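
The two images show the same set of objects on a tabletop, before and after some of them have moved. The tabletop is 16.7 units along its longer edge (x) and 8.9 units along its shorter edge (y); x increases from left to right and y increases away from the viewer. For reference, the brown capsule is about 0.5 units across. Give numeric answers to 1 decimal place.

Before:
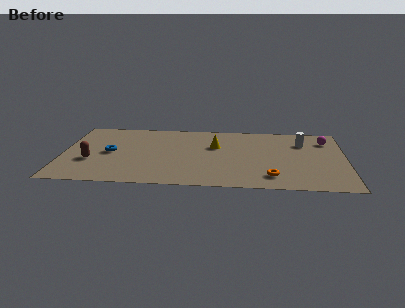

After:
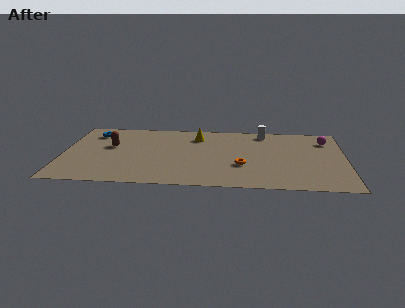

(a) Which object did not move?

the magenta sphere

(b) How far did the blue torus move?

2.9

The blue torus moved from about (2.8, 4.4) to (1.7, 7.1), a distance of √(1.1² + 2.7²) ≈ 2.9.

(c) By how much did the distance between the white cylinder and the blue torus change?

-1.4

They were about 11.6 units apart before and 10.2 after — 1.4 units closer together.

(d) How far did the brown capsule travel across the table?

2.4

From (1.7, 3.2) to (2.8, 5.3), the brown capsule covered √(1.1² + 2.1²) ≈ 2.4 units.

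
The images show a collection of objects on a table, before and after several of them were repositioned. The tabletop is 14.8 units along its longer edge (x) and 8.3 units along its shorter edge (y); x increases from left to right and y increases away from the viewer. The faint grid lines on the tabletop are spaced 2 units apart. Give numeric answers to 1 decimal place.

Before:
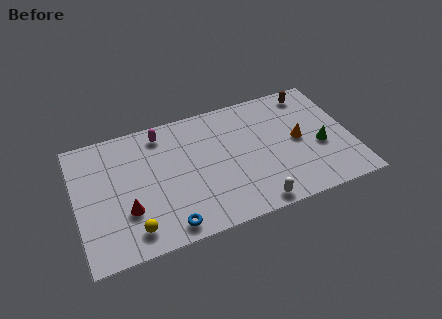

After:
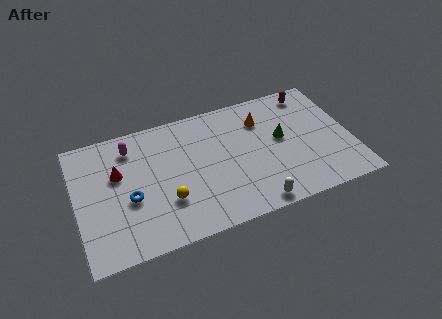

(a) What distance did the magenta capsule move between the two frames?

1.7

The magenta capsule moved from about (4.8, 7.1) to (3.1, 6.7), a distance of √(1.7² + 0.4²) ≈ 1.7.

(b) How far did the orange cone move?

2.7

From (12.0, 4.2) to (10.2, 6.2), the orange cone covered √(1.8² + 2.0²) ≈ 2.7 units.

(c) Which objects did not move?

the white capsule and the brown capsule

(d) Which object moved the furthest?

the blue torus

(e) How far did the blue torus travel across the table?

3.0

From (4.6, 1.0) to (2.8, 3.4), the blue torus covered √(1.8² + 2.4²) ≈ 3.0 units.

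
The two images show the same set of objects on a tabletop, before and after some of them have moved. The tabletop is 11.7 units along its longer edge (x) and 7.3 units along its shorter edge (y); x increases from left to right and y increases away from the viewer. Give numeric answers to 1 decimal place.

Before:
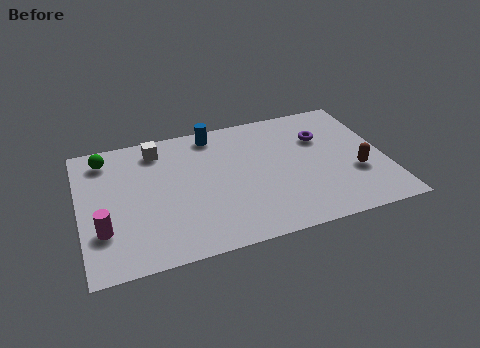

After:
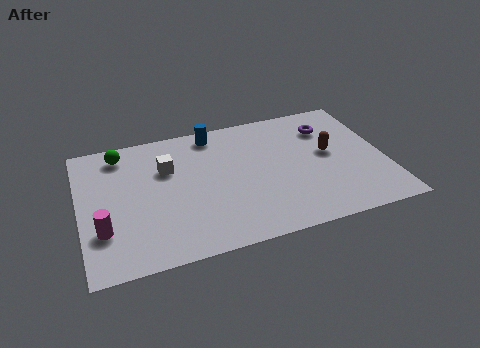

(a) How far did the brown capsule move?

1.7

From (10.5, 2.6) to (9.6, 4.0), the brown capsule covered √(0.9² + 1.4²) ≈ 1.7 units.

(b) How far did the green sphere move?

0.6

The green sphere moved from about (1.1, 6.1) to (1.7, 6.2), a distance of √(0.6² + 0.1²) ≈ 0.6.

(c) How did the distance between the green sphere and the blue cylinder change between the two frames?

-0.6

They were about 4.2 units apart before and 3.6 after — 0.6 units closer together.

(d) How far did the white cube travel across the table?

1.2

From (3.1, 6.1) to (3.4, 4.9), the white cube covered √(0.3² + 1.2²) ≈ 1.2 units.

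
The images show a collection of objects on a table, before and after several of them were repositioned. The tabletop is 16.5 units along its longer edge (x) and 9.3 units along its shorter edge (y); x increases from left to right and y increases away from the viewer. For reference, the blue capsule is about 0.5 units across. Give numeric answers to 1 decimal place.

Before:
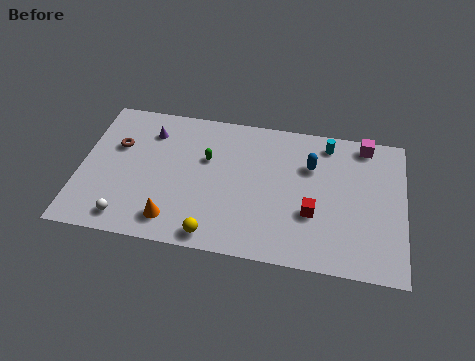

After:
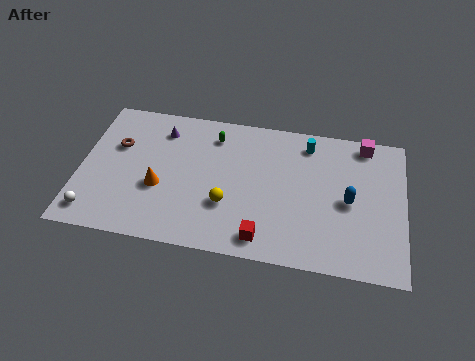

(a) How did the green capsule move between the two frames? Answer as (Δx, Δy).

(0.3, 1.6)

The green capsule started near (6.4, 5.9) and ended near (6.7, 7.5).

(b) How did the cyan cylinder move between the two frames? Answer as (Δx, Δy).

(-1.0, -0.2)

From the two frames, the cyan cylinder sits at roughly (12.5, 8.0) before and (11.5, 7.8) after.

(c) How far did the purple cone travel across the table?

0.6

The purple cone was near (3.4, 7.2) before and (4.0, 7.4) after, so it travelled √(0.6² + 0.2²) ≈ 0.6 units.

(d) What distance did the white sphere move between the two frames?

1.7

The white sphere moved from about (2.6, 1.3) to (0.9, 1.4), a distance of √(1.7² + 0.1²) ≈ 1.7.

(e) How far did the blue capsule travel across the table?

2.8

The blue capsule was near (11.7, 6.4) before and (13.7, 4.4) after, so it travelled √(2.0² + 2.0²) ≈ 2.8 units.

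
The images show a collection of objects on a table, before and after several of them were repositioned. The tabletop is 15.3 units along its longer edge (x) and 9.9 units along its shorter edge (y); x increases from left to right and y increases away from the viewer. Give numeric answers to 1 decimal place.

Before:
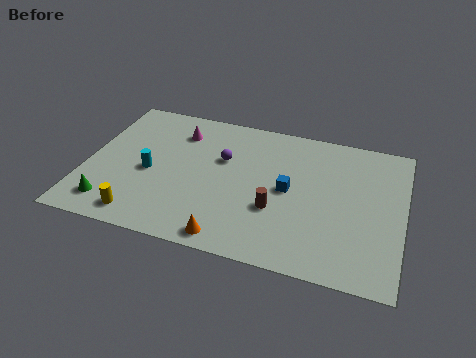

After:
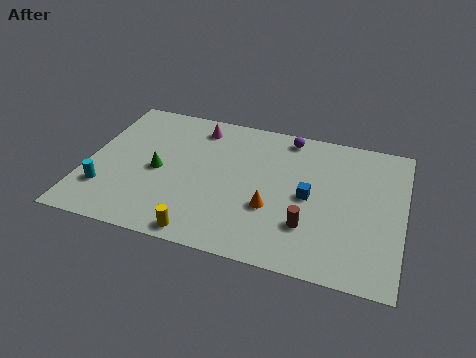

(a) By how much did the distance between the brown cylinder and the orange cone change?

-1.3

The distance was about 3.2 in the first image and 1.9 in the second, so they moved 1.3 units closer together.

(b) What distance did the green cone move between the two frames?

3.5

From (1.5, 1.7) to (3.5, 4.6), the green cone covered √(2.0² + 2.9²) ≈ 3.5 units.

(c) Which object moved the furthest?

the purple sphere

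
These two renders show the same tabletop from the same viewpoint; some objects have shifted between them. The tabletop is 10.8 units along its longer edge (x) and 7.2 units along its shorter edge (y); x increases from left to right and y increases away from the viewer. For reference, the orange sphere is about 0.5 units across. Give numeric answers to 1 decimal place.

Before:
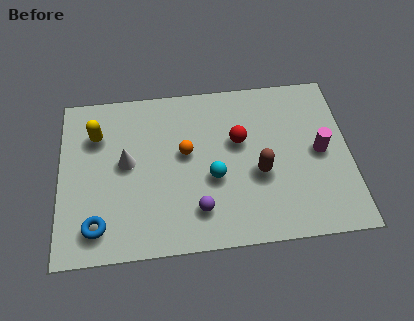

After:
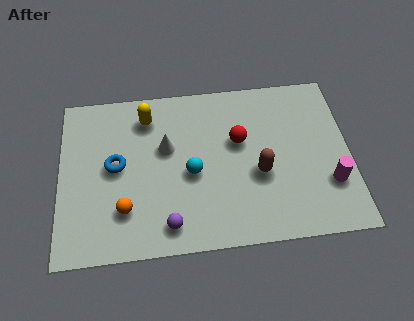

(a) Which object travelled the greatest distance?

the orange sphere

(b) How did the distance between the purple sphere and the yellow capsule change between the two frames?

-0.4

Before: roughly 5.2 units apart; after: 4.8. That's 0.4 units closer together.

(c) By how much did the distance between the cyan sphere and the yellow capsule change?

-1.8

Before: roughly 4.9 units apart; after: 3.1. That's 1.8 units closer together.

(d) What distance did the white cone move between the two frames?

1.6

The white cone was near (2.5, 3.9) before and (4.0, 4.4) after, so it travelled √(1.5² + 0.5²) ≈ 1.6 units.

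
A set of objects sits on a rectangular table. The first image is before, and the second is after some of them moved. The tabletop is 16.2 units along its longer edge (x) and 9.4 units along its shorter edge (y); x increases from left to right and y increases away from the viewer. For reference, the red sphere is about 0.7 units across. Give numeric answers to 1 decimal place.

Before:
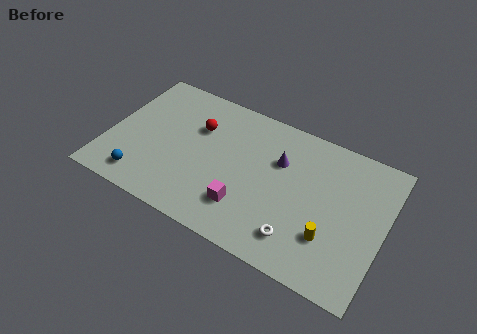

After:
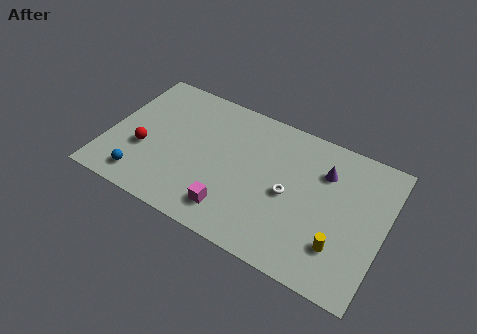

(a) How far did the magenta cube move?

0.9

The magenta cube moved from about (8.4, 2.4) to (7.7, 1.8), a distance of √(0.7² + 0.6²) ≈ 0.9.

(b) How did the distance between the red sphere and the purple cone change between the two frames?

+5.9

The distance was about 4.9 in the first image and 10.8 in the second, so they moved 5.9 units further apart.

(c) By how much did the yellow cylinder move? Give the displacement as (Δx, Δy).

(0.6, -0.3)

The yellow cylinder started near (13.3, 2.8) and ended near (13.9, 2.5).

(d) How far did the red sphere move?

4.0

The red sphere moved from about (5.0, 6.4) to (2.2, 3.5), a distance of √(2.8² + 2.9²) ≈ 4.0.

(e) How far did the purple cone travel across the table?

2.6

The purple cone was near (9.9, 6.3) before and (12.5, 6.8) after, so it travelled √(2.6² + 0.5²) ≈ 2.6 units.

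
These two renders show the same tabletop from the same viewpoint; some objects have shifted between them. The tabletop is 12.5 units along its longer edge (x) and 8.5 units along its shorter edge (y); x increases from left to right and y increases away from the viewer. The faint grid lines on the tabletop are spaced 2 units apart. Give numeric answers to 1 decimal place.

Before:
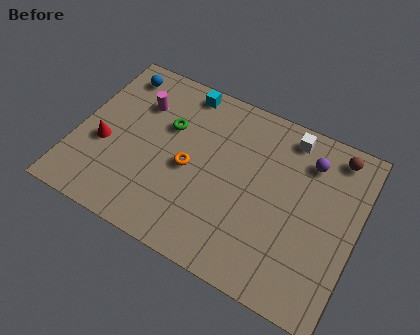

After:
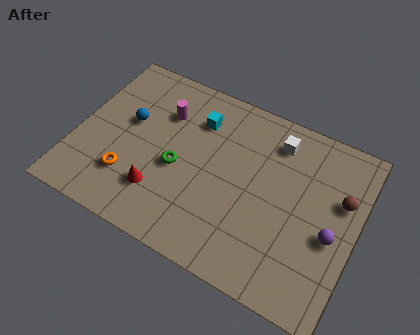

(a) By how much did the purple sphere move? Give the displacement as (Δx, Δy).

(1.4, -3.0)

The purple sphere was at about (10.1, 6.6) and moved to about (11.5, 3.6).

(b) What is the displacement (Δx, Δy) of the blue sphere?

(0.9, -2.2)

From the two frames, the blue sphere sits at roughly (1.3, 7.2) before and (2.2, 5.0) after.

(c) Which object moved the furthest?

the purple sphere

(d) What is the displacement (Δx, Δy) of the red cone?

(2.7, -1.2)

From the two frames, the red cone sits at roughly (1.3, 3.4) before and (4.0, 2.2) after.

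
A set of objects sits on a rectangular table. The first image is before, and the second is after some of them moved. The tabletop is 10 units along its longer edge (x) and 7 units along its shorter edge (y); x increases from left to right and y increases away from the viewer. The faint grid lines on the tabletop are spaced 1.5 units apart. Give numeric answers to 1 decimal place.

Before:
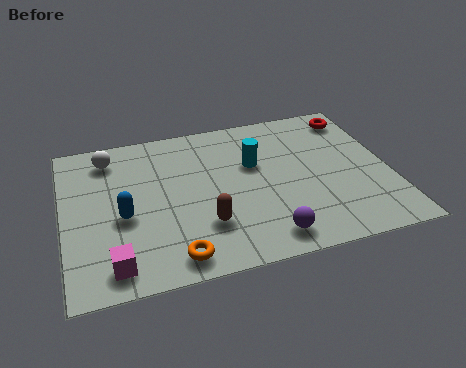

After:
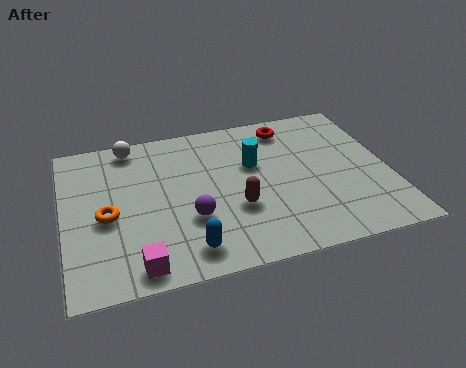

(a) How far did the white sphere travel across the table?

0.8

From (1.5, 5.8) to (2.2, 6.2), the white sphere covered √(0.7² + 0.4²) ≈ 0.8 units.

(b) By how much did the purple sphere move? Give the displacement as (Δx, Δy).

(-2.2, 1.4)

The purple sphere started near (6.0, 1.0) and ended near (3.8, 2.4).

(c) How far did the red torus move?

2.1

From (9.2, 5.9) to (7.1, 5.9), the red torus covered √(2.1² + 0.0²) ≈ 2.1 units.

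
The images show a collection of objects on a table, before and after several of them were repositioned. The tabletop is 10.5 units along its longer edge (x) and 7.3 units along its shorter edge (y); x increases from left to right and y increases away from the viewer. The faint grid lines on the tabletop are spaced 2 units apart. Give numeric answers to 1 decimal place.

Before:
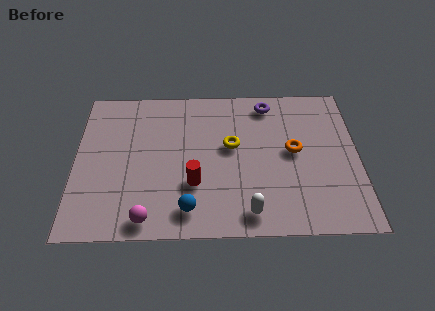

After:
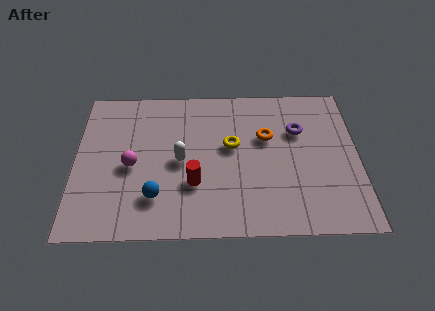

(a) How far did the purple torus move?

1.8

From (7.2, 6.3) to (8.3, 4.9), the purple torus covered √(1.1² + 1.4²) ≈ 1.8 units.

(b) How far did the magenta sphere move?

2.6

The magenta sphere was near (2.7, 0.8) before and (2.1, 3.3) after, so it travelled √(0.6² + 2.5²) ≈ 2.6 units.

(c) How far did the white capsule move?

3.5

The white capsule moved from about (6.4, 1.0) to (3.9, 3.5), a distance of √(2.5² + 2.5²) ≈ 3.5.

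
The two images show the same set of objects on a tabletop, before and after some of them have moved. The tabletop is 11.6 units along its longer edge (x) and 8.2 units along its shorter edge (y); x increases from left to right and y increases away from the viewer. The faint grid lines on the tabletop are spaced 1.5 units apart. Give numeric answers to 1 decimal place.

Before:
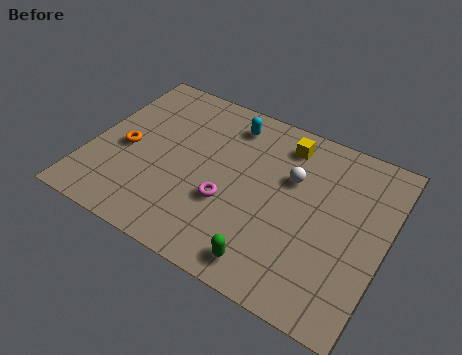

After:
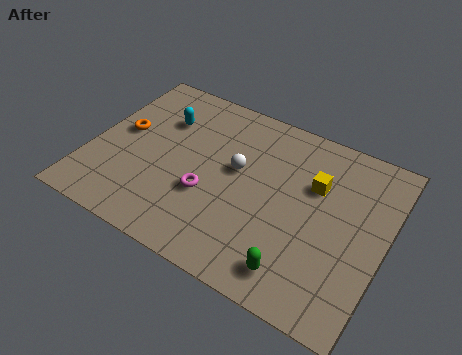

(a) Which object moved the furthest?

the cyan capsule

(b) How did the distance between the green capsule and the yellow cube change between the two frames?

-1.6

The distance was about 5.7 in the first image and 4.1 in the second, so they moved 1.6 units closer together.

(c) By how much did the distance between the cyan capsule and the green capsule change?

+1.4

The distance was about 6.2 in the first image and 7.6 in the second, so they moved 1.4 units further apart.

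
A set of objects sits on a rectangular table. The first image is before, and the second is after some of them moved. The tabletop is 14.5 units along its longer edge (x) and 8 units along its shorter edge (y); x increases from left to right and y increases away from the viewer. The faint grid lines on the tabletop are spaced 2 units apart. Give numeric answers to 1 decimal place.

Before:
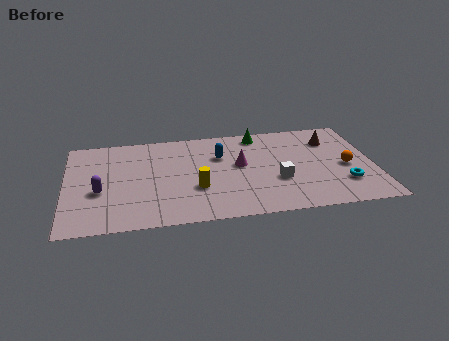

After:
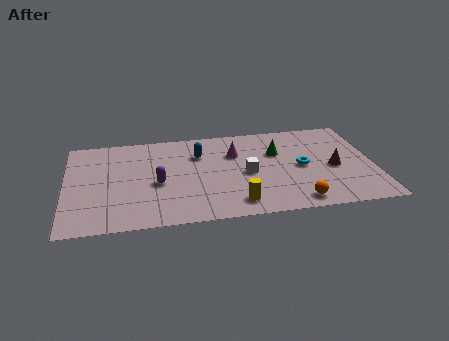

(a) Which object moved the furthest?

the orange sphere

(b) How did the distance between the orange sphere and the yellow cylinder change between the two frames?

-4.3

The distance was about 7.1 in the first image and 2.8 in the second, so they moved 4.3 units closer together.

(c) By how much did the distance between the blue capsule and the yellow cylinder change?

+1.8

Before: roughly 2.9 units apart; after: 4.7. That's 1.8 units further apart.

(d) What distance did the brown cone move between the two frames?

2.4

The brown cone moved from about (12.6, 6.0) to (12.6, 3.6), a distance of √(0.0² + 2.4²) ≈ 2.4.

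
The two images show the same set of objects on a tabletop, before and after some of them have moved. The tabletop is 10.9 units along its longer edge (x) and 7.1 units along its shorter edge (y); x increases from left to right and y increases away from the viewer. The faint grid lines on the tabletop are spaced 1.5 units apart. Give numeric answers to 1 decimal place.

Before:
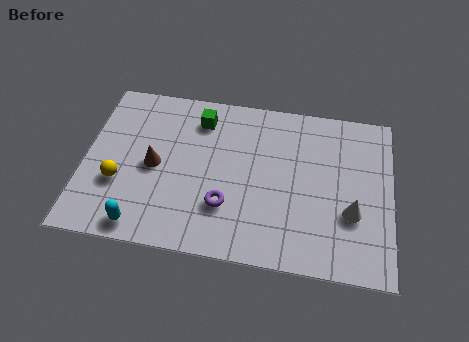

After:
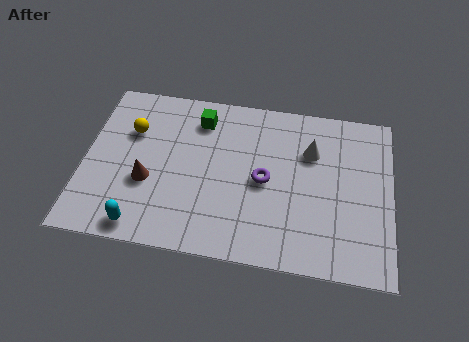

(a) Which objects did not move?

the green cube and the cyan capsule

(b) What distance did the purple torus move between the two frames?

1.8

The purple torus was near (5.1, 2.1) before and (6.4, 3.4) after, so it travelled √(1.3² + 1.3²) ≈ 1.8 units.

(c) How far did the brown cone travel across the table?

0.7

The brown cone moved from about (2.5, 3.4) to (2.3, 2.7), a distance of √(0.2² + 0.7²) ≈ 0.7.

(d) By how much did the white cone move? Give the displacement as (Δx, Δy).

(-1.5, 2.4)

From the two frames, the white cone sits at roughly (9.5, 2.5) before and (8.0, 4.9) after.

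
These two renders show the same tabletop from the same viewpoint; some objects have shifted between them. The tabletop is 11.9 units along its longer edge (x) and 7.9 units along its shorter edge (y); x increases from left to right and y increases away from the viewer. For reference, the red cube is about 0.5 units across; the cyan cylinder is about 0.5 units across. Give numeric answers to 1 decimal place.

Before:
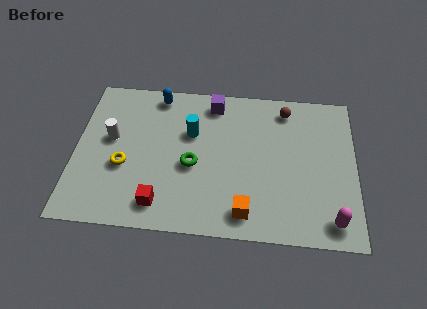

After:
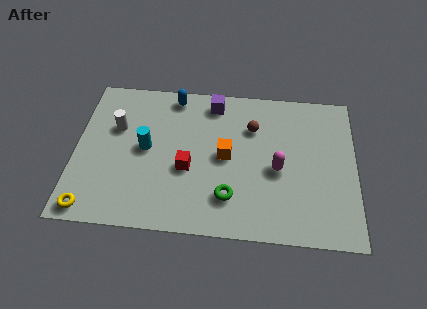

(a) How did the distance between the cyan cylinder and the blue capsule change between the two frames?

+0.7

The distance was about 2.4 in the first image and 3.1 in the second, so they moved 0.7 units further apart.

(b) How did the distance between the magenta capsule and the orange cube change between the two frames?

-1.3

The distance was about 3.6 in the first image and 2.3 in the second, so they moved 1.3 units closer together.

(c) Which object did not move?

the purple cube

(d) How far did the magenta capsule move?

3.3

The magenta capsule moved from about (10.9, 1.1) to (8.6, 3.5), a distance of √(2.3² + 2.4²) ≈ 3.3.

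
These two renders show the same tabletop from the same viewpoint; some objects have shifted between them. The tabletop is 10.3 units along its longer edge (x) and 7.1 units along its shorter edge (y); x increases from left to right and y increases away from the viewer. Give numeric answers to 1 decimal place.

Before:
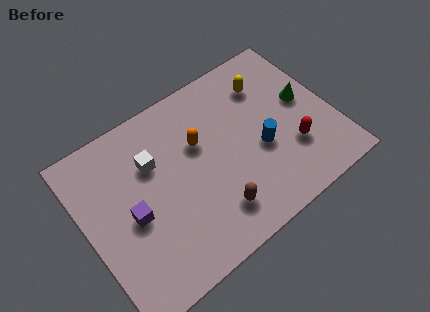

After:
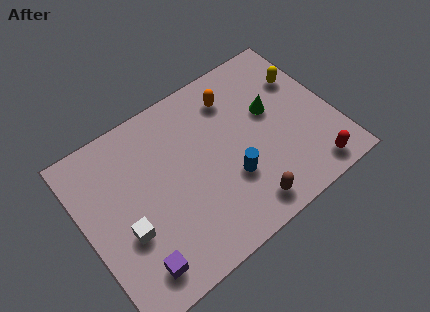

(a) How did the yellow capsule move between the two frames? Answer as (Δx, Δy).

(1.4, -0.5)

From the two frames, the yellow capsule sits at roughly (8.0, 5.4) before and (9.4, 4.9) after.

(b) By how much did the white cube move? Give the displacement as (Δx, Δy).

(-1.5, -2.1)

From the two frames, the white cube sits at roughly (3.0, 4.8) before and (1.5, 2.7) after.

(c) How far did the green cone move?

1.4

The green cone moved from about (9.3, 3.9) to (7.9, 4.2), a distance of √(1.4² + 0.3²) ≈ 1.4.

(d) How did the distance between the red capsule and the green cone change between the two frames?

+1.5

Before: roughly 1.9 units apart; after: 3.4. That's 1.5 units further apart.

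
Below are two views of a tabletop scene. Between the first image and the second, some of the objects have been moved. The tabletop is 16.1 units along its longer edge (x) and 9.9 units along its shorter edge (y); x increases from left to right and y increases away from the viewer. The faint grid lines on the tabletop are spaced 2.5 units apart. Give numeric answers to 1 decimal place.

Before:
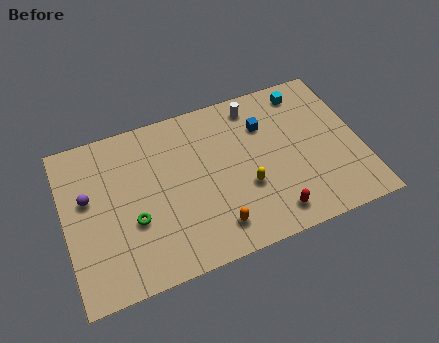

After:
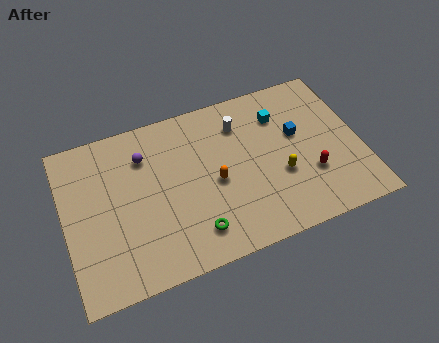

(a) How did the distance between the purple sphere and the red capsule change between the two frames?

-0.9

They were about 10.6 units apart before and 9.7 after — 0.9 units closer together.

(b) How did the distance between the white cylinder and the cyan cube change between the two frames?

-0.6

The distance was about 2.8 in the first image and 2.2 in the second, so they moved 0.6 units closer together.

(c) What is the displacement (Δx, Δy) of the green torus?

(3.1, -1.8)

From the two frames, the green torus sits at roughly (3.6, 3.7) before and (6.7, 1.9) after.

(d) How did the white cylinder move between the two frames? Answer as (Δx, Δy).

(-0.9, -0.9)

The white cylinder started near (10.7, 8.5) and ended near (9.8, 7.6).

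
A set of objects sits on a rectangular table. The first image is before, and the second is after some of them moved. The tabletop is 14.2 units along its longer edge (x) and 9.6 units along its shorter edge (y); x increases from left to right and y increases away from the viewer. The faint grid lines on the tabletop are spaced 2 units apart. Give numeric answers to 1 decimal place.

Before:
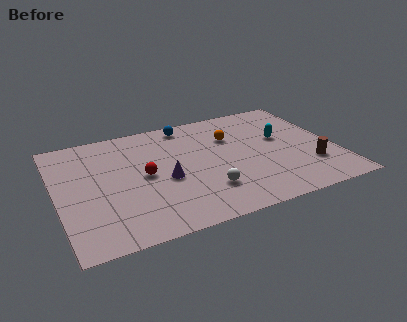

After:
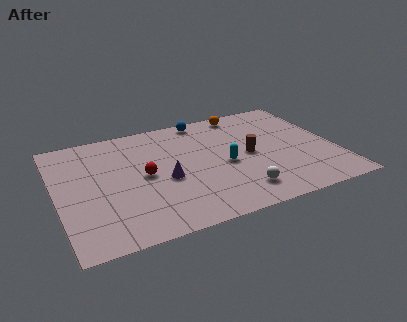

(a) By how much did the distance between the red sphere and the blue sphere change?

+0.7

They were about 4.5 units apart before and 5.2 after — 0.7 units further apart.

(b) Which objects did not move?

the purple cone and the red sphere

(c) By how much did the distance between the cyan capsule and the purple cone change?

-3.3

The distance was about 6.4 in the first image and 3.1 in the second, so they moved 3.3 units closer together.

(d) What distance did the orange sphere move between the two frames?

2.2

From (9.1, 6.6) to (10.0, 8.6), the orange sphere covered √(0.9² + 2.0²) ≈ 2.2 units.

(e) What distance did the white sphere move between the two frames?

1.7

The white sphere was near (7.3, 2.5) before and (8.9, 1.8) after, so it travelled √(1.6² + 0.7²) ≈ 1.7 units.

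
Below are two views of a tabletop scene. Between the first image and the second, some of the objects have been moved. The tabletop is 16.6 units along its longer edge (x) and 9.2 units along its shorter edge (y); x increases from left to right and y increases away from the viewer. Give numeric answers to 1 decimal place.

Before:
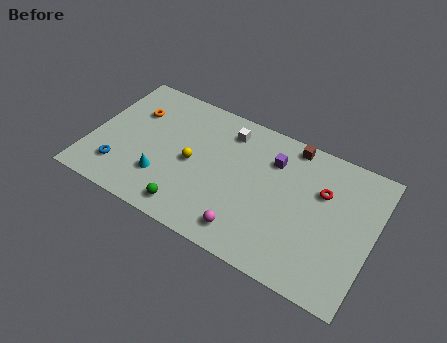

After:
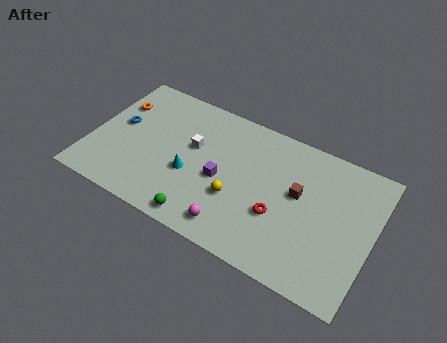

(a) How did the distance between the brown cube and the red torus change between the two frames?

-0.9

The distance was about 3.0 in the first image and 2.1 in the second, so they moved 0.9 units closer together.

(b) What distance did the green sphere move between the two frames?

0.9

From (6.3, 1.3) to (7.1, 1.0), the green sphere covered √(0.8² + 0.3²) ≈ 0.9 units.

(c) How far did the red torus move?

3.5

The red torus moved from about (13.5, 6.1) to (11.3, 3.4), a distance of √(2.2² + 2.7²) ≈ 3.5.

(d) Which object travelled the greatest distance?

the purple cube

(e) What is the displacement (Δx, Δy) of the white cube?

(-1.8, -2.0)

The white cube started near (7.7, 7.5) and ended near (5.9, 5.5).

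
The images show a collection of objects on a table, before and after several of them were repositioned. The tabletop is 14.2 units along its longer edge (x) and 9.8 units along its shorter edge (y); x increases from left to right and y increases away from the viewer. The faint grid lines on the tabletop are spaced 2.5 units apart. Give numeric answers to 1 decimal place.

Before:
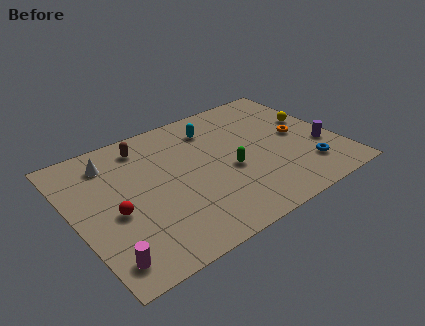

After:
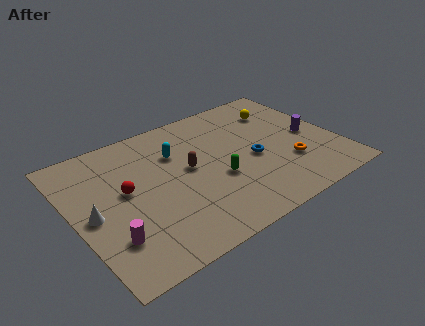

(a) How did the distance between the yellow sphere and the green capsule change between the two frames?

+0.3

Before: roughly 5.3 units apart; after: 5.6. That's 0.3 units further apart.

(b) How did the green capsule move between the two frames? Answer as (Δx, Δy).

(-0.7, -0.3)

The green capsule was at about (8.2, 4.1) and moved to about (7.5, 3.8).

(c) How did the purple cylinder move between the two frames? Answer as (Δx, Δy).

(-0.3, 1.2)

The purple cylinder was at about (13.2, 3.4) and moved to about (12.9, 4.6).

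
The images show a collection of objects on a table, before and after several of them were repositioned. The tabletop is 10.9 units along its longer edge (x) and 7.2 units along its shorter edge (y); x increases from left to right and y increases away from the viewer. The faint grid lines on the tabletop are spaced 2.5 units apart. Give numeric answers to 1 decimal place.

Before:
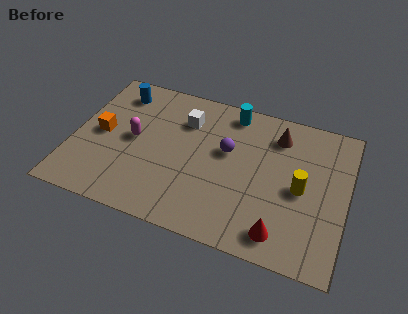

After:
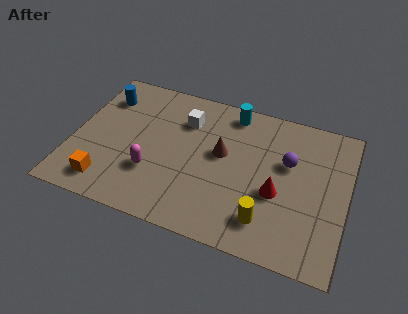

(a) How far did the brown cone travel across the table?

2.6

The brown cone was near (8.0, 5.7) before and (5.9, 4.1) after, so it travelled √(2.1² + 1.6²) ≈ 2.6 units.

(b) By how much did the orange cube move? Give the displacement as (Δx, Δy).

(0.5, -2.4)

The orange cube started near (1.1, 3.6) and ended near (1.6, 1.2).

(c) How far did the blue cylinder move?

0.6

From (1.5, 5.9) to (1.0, 5.5), the blue cylinder covered √(0.5² + 0.4²) ≈ 0.6 units.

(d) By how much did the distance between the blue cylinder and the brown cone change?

-1.4

Before: roughly 6.5 units apart; after: 5.1. That's 1.4 units closer together.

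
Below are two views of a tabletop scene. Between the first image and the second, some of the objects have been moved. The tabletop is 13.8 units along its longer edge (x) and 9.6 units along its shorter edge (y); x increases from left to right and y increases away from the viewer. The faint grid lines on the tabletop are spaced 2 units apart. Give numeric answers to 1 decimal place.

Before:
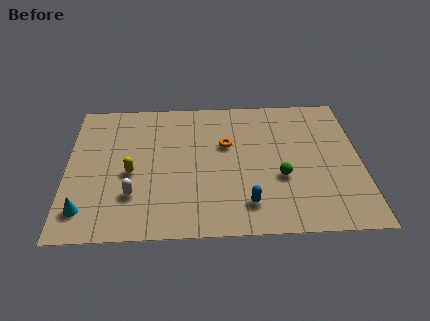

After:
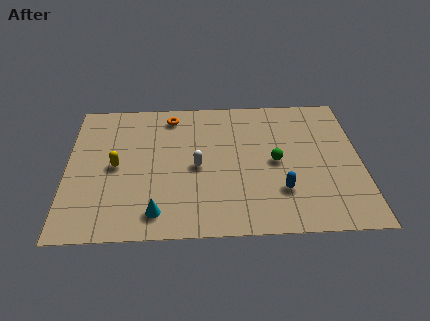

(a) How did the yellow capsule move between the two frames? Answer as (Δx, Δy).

(-0.7, 0.5)

The yellow capsule was at about (3.0, 4.2) and moved to about (2.3, 4.7).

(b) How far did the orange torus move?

3.4

The orange torus was near (7.5, 6.0) before and (4.9, 8.2) after, so it travelled √(2.6² + 2.2²) ≈ 3.4 units.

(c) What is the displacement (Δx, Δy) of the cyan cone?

(3.3, -0.3)

From the two frames, the cyan cone sits at roughly (0.9, 1.8) before and (4.2, 1.5) after.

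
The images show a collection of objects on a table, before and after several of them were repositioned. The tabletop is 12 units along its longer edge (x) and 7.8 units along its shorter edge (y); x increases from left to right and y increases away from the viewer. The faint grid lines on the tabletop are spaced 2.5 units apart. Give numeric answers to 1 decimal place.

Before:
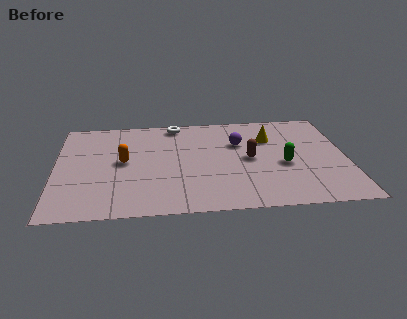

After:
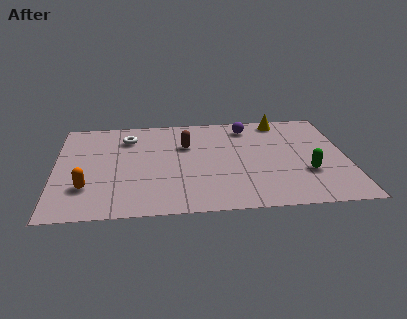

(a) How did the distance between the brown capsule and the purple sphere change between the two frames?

+1.5

The distance was about 1.4 in the first image and 2.9 in the second, so they moved 1.5 units further apart.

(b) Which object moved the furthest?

the brown capsule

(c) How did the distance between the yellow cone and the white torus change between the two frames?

+2.3

Before: roughly 4.2 units apart; after: 6.5. That's 2.3 units further apart.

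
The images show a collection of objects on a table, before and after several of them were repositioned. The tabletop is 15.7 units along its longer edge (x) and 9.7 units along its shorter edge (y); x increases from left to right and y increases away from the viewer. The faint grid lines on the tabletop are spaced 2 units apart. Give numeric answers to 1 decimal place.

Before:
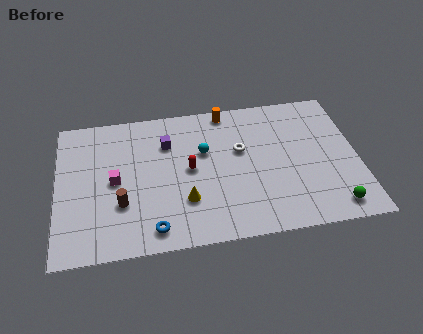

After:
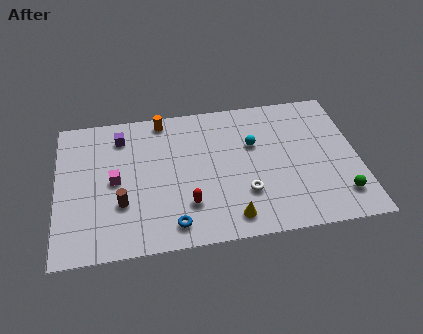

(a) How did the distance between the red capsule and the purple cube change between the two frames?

+3.9

They were about 2.3 units apart before and 6.2 after — 3.9 units further apart.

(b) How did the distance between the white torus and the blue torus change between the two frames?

-2.5

Before: roughly 6.6 units apart; after: 4.1. That's 2.5 units closer together.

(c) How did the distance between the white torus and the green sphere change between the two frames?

-1.5

They were about 6.5 units apart before and 5.0 after — 1.5 units closer together.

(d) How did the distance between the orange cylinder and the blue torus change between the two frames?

-1.2

The distance was about 8.5 in the first image and 7.3 in the second, so they moved 1.2 units closer together.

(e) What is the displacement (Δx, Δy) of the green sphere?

(0.4, 0.7)

From the two frames, the green sphere sits at roughly (14.2, 1.3) before and (14.6, 2.0) after.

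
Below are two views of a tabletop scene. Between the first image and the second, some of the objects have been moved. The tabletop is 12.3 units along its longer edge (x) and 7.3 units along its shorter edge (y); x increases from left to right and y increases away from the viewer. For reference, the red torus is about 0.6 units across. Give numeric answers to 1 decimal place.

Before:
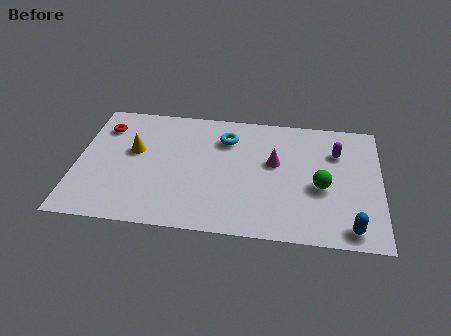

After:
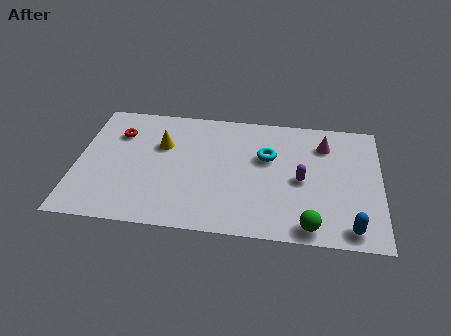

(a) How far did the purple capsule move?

2.3

From (10.5, 5.2) to (9.1, 3.4), the purple capsule covered √(1.4² + 1.8²) ≈ 2.3 units.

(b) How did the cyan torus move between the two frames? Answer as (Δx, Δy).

(1.7, -0.9)

The cyan torus started near (6.0, 5.5) and ended near (7.7, 4.6).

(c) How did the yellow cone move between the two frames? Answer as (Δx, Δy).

(1.1, 0.5)

From the two frames, the yellow cone sits at roughly (2.3, 4.3) before and (3.4, 4.8) after.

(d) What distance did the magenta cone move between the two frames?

2.4

From (8.0, 4.3) to (10.0, 5.6), the magenta cone covered √(2.0² + 1.3²) ≈ 2.4 units.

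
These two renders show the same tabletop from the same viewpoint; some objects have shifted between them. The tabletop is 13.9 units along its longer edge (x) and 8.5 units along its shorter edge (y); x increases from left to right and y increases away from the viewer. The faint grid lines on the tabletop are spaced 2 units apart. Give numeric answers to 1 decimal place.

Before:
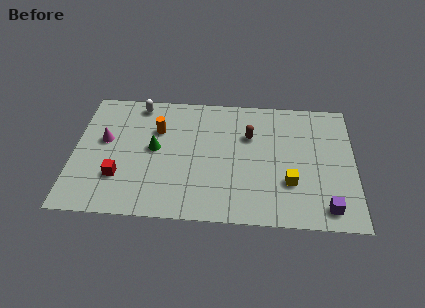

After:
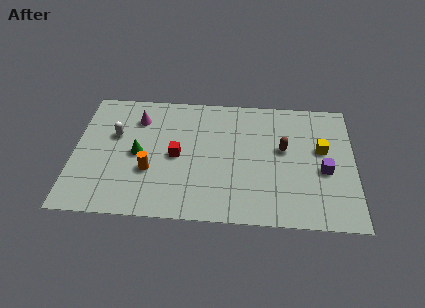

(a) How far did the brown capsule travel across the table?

1.9

The brown capsule moved from about (8.7, 5.7) to (10.4, 4.9), a distance of √(1.7² + 0.8²) ≈ 1.9.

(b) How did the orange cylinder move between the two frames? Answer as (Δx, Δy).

(-0.3, -2.8)

The orange cylinder was at about (4.1, 5.8) and moved to about (3.8, 3.0).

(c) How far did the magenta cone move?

2.3

The magenta cone moved from about (1.5, 4.9) to (3.1, 6.5), a distance of √(1.6² + 1.6²) ≈ 2.3.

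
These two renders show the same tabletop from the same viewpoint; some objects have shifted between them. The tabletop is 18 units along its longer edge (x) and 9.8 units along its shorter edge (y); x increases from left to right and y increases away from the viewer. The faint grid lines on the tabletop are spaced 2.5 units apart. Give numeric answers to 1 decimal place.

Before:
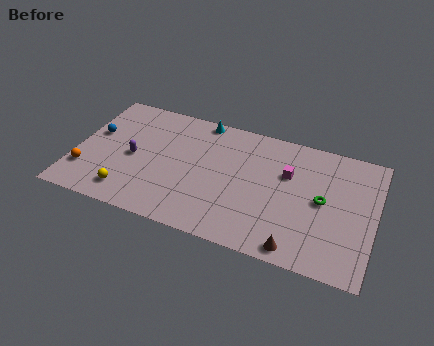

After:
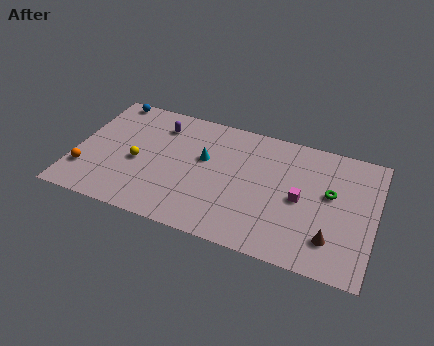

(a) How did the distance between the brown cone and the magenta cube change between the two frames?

-2.4

They were about 5.5 units apart before and 3.1 after — 2.4 units closer together.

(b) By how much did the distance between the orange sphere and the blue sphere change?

+3.2

Before: roughly 3.2 units apart; after: 6.4. That's 3.2 units further apart.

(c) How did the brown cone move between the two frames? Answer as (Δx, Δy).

(1.9, 1.3)

From the two frames, the brown cone sits at roughly (13.7, 1.0) before and (15.6, 2.3) after.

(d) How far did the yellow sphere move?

2.6

From (3.5, 1.7) to (3.8, 4.3), the yellow sphere covered √(0.3² + 2.6²) ≈ 2.6 units.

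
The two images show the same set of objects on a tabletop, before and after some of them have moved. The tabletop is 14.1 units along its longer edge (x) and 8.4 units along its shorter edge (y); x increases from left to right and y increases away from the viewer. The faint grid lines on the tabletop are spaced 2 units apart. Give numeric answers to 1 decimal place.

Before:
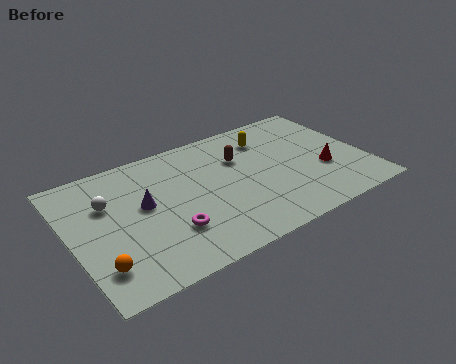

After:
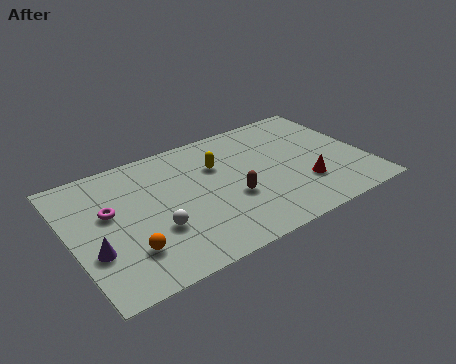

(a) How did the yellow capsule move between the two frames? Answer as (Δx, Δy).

(-2.6, -0.8)

The yellow capsule started near (9.8, 6.5) and ended near (7.2, 5.7).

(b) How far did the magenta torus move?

3.5

The magenta torus moved from about (4.4, 2.5) to (1.9, 5.0), a distance of √(2.5² + 2.5²) ≈ 3.5.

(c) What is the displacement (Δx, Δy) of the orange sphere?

(1.4, 0.3)

The orange sphere was at about (1.0, 1.9) and moved to about (2.4, 2.2).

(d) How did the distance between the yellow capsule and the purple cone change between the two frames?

+0.3

The distance was about 6.6 in the first image and 6.9 in the second, so they moved 0.3 units further apart.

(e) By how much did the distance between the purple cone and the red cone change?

+1.4

They were about 8.6 units apart before and 10.0 after — 1.4 units further apart.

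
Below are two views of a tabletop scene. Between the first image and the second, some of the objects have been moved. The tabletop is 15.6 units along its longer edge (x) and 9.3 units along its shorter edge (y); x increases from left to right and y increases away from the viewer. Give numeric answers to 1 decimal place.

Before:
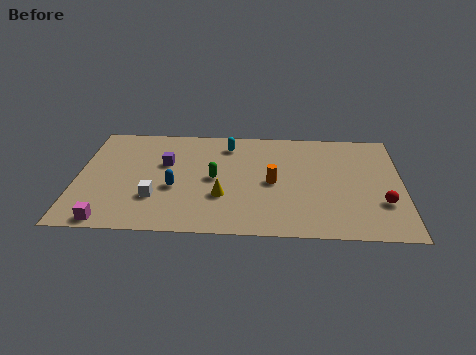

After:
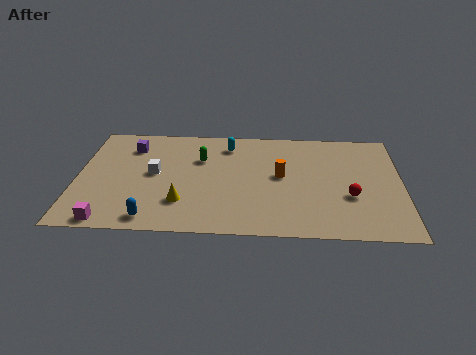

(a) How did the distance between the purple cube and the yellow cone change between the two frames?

+1.5

They were about 3.9 units apart before and 5.4 after — 1.5 units further apart.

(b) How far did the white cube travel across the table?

2.1

The white cube was near (3.8, 2.8) before and (3.7, 4.9) after, so it travelled √(0.1² + 2.1²) ≈ 2.1 units.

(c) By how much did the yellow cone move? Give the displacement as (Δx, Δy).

(-1.9, -0.6)

From the two frames, the yellow cone sits at roughly (7.0, 3.1) before and (5.1, 2.5) after.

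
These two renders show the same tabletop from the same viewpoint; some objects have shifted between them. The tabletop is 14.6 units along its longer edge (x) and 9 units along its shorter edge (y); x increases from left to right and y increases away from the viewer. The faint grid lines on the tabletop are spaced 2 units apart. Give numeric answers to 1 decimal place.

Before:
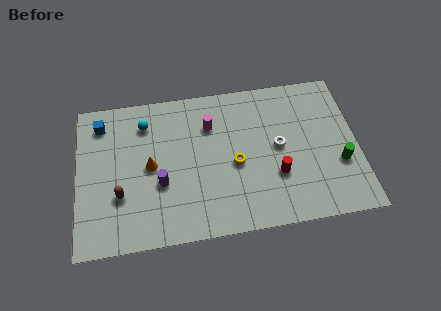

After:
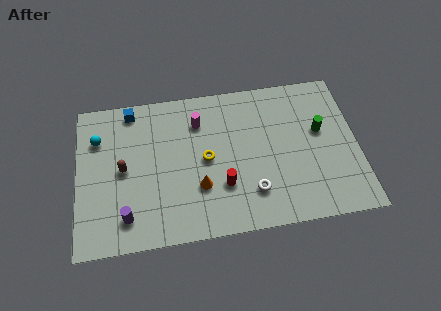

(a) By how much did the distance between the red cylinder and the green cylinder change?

+2.5

They were about 3.3 units apart before and 5.8 after — 2.5 units further apart.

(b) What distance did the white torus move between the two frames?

2.9

The white torus was near (10.5, 4.7) before and (9.0, 2.2) after, so it travelled √(1.5² + 2.5²) ≈ 2.9 units.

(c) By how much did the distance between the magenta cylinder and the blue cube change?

-2.1

The distance was about 5.8 in the first image and 3.7 in the second, so they moved 2.1 units closer together.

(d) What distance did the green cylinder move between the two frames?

2.3

The green cylinder moved from about (13.6, 3.2) to (12.7, 5.3), a distance of √(0.9² + 2.1²) ≈ 2.3.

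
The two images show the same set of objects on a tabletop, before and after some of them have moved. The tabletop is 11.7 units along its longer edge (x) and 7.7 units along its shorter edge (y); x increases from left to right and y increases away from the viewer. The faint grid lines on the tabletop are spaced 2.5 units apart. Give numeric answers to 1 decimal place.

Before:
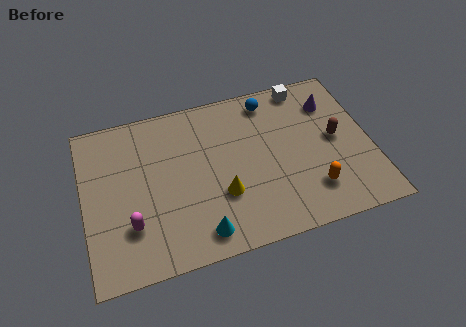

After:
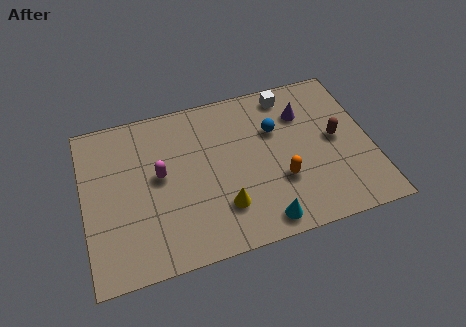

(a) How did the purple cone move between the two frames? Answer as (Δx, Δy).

(-1.2, -0.2)

The purple cone was at about (10.3, 5.8) and moved to about (9.1, 5.6).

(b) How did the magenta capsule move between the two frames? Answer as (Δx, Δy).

(1.3, 2.0)

The magenta capsule started near (1.8, 2.2) and ended near (3.1, 4.2).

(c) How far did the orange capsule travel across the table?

1.4

From (9.1, 1.8) to (7.9, 2.6), the orange capsule covered √(1.2² + 0.8²) ≈ 1.4 units.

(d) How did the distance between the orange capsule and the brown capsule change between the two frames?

+0.3

The distance was about 2.5 in the first image and 2.8 in the second, so they moved 0.3 units further apart.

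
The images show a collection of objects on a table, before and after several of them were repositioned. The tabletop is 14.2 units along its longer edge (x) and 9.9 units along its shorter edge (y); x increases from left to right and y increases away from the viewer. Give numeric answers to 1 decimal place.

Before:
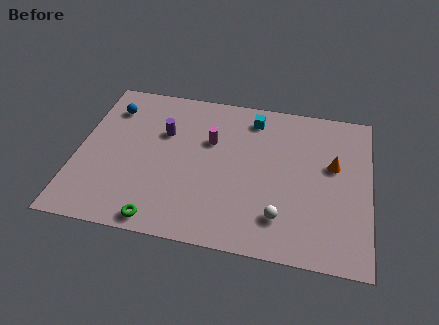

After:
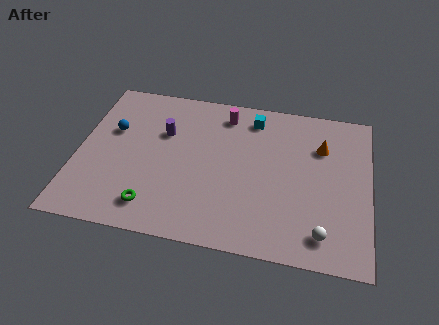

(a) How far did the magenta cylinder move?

2.0

The magenta cylinder was near (6.4, 6.4) before and (7.0, 8.3) after, so it travelled √(0.6² + 1.9²) ≈ 2.0 units.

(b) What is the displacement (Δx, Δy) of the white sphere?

(2.0, -0.6)

The white sphere was at about (10.0, 2.2) and moved to about (12.0, 1.6).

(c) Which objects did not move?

the purple cylinder and the cyan cube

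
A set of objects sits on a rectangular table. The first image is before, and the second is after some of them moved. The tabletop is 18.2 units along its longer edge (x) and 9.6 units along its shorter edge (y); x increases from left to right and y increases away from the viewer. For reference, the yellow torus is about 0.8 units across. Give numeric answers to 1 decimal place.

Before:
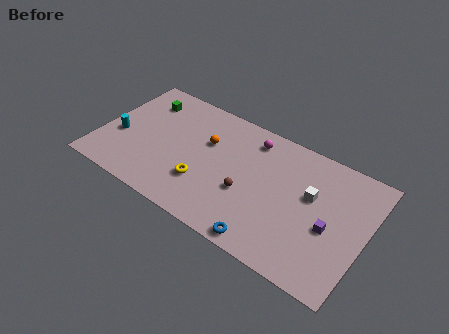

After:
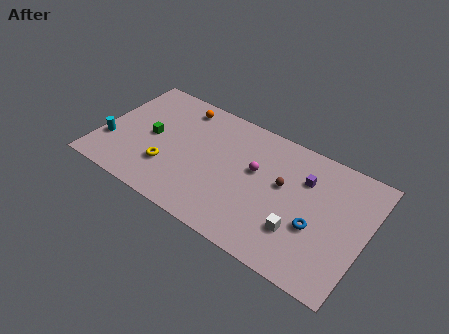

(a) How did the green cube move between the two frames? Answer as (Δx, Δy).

(1.0, -2.7)

The green cube was at about (2.4, 7.5) and moved to about (3.4, 4.8).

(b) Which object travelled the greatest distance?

the blue torus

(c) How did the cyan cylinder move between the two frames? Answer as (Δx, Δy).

(-0.5, -0.8)

The cyan cylinder was at about (1.3, 3.8) and moved to about (0.8, 3.0).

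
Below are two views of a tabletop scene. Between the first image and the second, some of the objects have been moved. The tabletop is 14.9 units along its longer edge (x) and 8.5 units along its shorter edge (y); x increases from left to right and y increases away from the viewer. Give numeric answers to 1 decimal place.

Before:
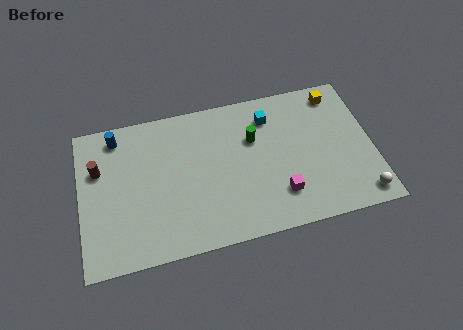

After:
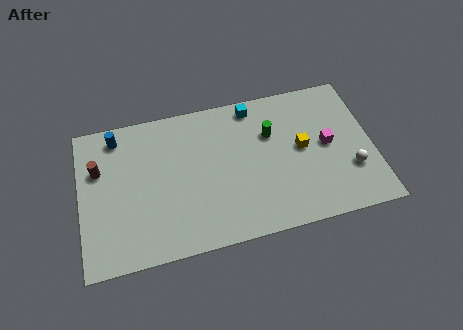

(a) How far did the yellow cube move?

3.4

The yellow cube was near (13.3, 7.3) before and (11.3, 4.5) after, so it travelled √(2.0² + 2.8²) ≈ 3.4 units.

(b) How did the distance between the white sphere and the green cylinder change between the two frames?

-2.0

Before: roughly 6.9 units apart; after: 4.9. That's 2.0 units closer together.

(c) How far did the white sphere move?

1.6

From (14.1, 1.1) to (13.7, 2.7), the white sphere covered √(0.4² + 1.6²) ≈ 1.6 units.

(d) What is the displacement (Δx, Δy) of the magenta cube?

(2.6, 2.3)

The magenta cube was at about (10.0, 2.1) and moved to about (12.6, 4.4).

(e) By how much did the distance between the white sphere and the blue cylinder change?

-1.0

Before: roughly 13.6 units apart; after: 12.6. That's 1.0 units closer together.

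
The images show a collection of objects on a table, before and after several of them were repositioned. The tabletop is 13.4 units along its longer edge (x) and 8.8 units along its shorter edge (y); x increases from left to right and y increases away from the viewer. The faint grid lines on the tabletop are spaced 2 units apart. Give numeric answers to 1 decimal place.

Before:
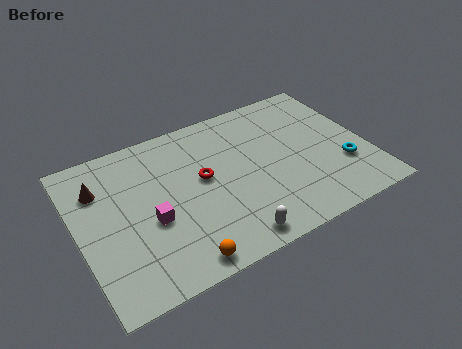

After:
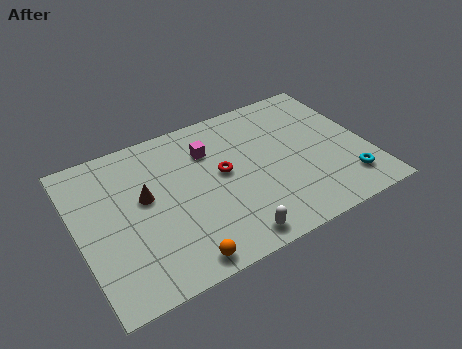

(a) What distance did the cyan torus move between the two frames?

1.0

The cyan torus was near (12.1, 2.8) before and (12.1, 1.8) after, so it travelled √(0.0² + 1.0²) ≈ 1.0 units.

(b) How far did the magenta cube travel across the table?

4.2

The magenta cube moved from about (3.2, 3.6) to (6.3, 6.4), a distance of √(3.1² + 2.8²) ≈ 4.2.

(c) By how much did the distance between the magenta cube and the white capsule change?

+1.2

The distance was about 4.2 in the first image and 5.4 in the second, so they moved 1.2 units further apart.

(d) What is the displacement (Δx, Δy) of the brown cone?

(1.9, -1.4)

From the two frames, the brown cone sits at roughly (1.2, 6.4) before and (3.1, 5.0) after.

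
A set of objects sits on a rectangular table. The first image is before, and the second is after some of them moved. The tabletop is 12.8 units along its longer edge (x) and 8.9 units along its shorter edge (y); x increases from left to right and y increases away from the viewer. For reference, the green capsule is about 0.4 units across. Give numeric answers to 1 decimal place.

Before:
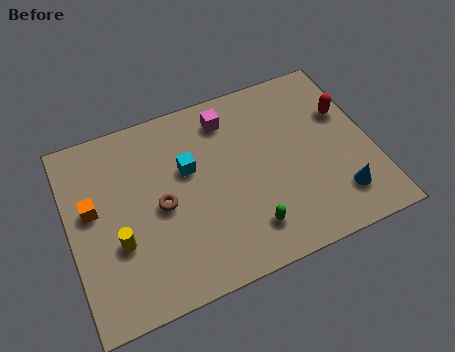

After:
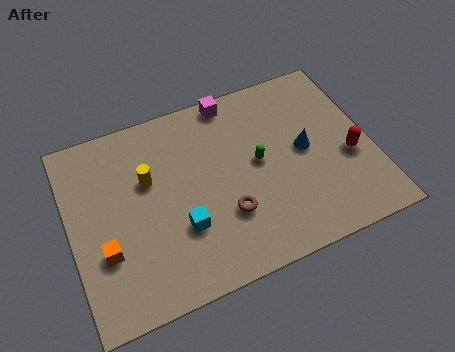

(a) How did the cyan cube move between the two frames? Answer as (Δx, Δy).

(-0.6, -2.6)

From the two frames, the cyan cube sits at roughly (5.1, 5.5) before and (4.5, 2.9) after.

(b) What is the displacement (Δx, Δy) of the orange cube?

(0.3, -2.1)

The orange cube started near (1.0, 5.1) and ended near (1.3, 3.0).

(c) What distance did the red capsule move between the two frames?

2.2

The red capsule moved from about (11.9, 5.8) to (11.8, 3.6), a distance of √(0.1² + 2.2²) ≈ 2.2.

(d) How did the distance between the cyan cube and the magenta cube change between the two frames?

+3.3

The distance was about 2.6 in the first image and 5.9 in the second, so they moved 3.3 units further apart.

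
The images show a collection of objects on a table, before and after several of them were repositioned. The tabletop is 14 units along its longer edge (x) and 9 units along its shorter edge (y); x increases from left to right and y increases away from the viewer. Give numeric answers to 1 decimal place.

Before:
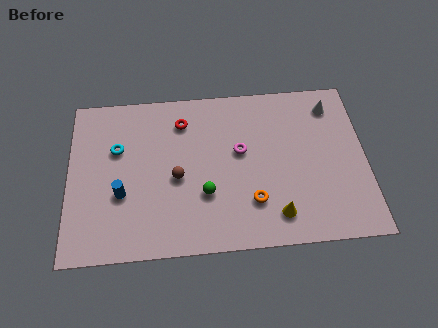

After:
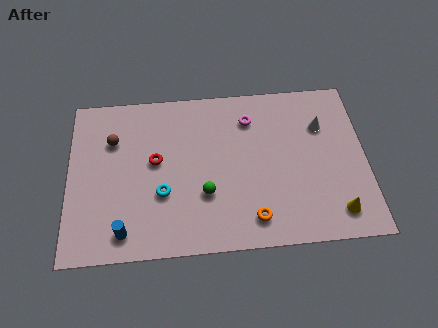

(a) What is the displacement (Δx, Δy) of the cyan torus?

(2.1, -2.6)

The cyan torus was at about (2.3, 5.8) and moved to about (4.4, 3.2).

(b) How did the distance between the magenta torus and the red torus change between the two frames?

+1.6

They were about 3.3 units apart before and 4.9 after — 1.6 units further apart.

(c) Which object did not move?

the green sphere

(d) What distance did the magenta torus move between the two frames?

1.9

The magenta torus moved from about (8.1, 5.2) to (8.6, 7.0), a distance of √(0.5² + 1.8²) ≈ 1.9.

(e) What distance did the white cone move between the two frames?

1.2

The white cone was near (12.5, 7.4) before and (12.0, 6.3) after, so it travelled √(0.5² + 1.1²) ≈ 1.2 units.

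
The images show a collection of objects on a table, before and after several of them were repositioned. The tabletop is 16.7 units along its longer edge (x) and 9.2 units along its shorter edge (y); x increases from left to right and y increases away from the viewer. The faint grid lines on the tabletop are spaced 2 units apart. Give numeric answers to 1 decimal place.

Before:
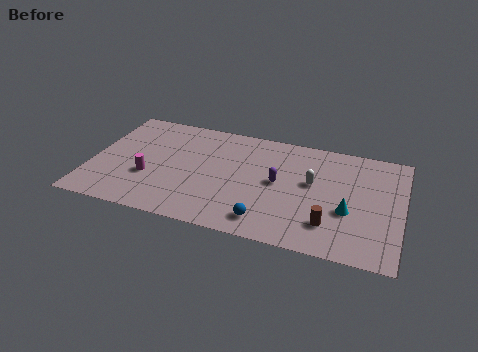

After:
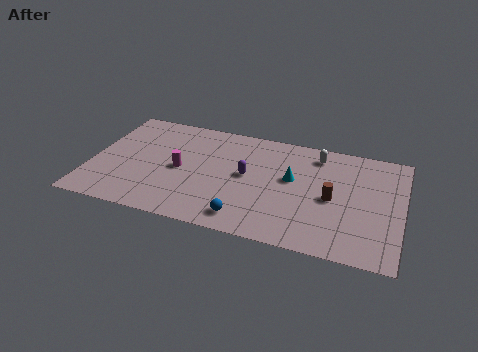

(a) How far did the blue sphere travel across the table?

1.1

From (9.7, 1.5) to (8.6, 1.4), the blue sphere covered √(1.1² + 0.1²) ≈ 1.1 units.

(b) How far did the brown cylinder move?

2.1

The brown cylinder moved from about (13.0, 2.2) to (13.0, 4.3), a distance of √(0.0² + 2.1²) ≈ 2.1.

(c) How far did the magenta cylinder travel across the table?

1.9

The magenta cylinder was near (3.2, 3.3) before and (4.8, 4.4) after, so it travelled √(1.6² + 1.1²) ≈ 1.9 units.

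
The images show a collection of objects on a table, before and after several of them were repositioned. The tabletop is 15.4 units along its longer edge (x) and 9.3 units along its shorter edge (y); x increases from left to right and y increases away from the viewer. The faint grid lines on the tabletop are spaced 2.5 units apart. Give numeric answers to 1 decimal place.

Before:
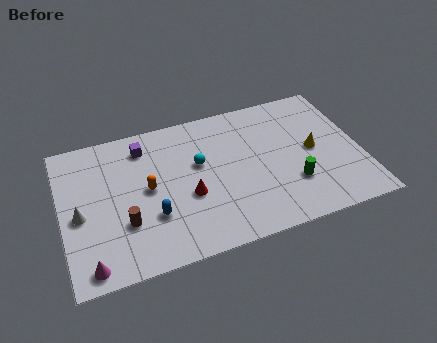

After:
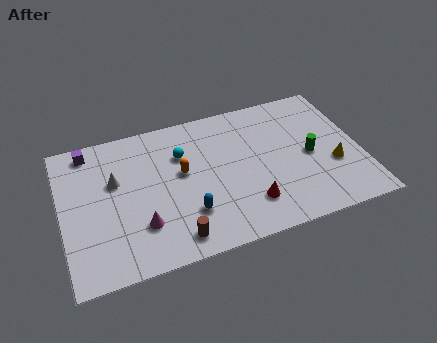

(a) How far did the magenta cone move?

3.1

The magenta cone was near (1.2, 1.0) before and (3.9, 2.6) after, so it travelled √(2.7² + 1.6²) ≈ 3.1 units.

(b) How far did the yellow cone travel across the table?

1.6

From (13.0, 4.7) to (13.9, 3.4), the yellow cone covered √(0.9² + 1.3²) ≈ 1.6 units.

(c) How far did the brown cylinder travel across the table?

2.9

The brown cylinder was near (3.1, 3.0) before and (5.5, 1.3) after, so it travelled √(2.4² + 1.7²) ≈ 2.9 units.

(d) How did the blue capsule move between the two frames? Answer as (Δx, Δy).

(1.8, -0.4)

From the two frames, the blue capsule sits at roughly (4.5, 3.0) before and (6.3, 2.6) after.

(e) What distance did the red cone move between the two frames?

3.4

The red cone moved from about (6.4, 3.7) to (9.4, 2.2), a distance of √(3.0² + 1.5²) ≈ 3.4.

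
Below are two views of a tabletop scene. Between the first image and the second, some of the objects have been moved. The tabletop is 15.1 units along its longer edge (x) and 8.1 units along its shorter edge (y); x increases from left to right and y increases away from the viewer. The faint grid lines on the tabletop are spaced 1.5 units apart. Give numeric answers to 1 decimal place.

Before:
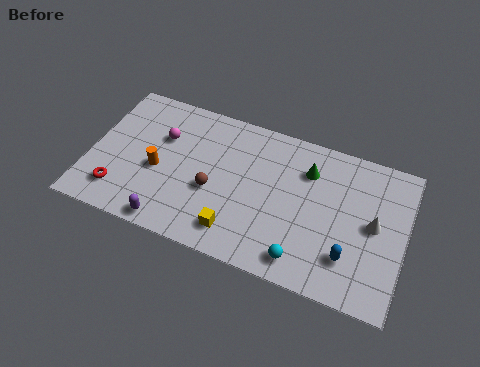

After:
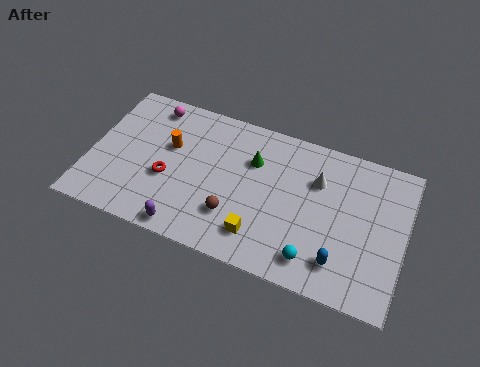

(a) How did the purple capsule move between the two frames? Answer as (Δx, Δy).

(0.8, 0.0)

From the two frames, the purple capsule sits at roughly (4.2, 0.8) before and (5.0, 0.8) after.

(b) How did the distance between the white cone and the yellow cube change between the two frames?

-2.3

Before: roughly 6.9 units apart; after: 4.6. That's 2.3 units closer together.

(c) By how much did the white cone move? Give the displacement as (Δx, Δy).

(-2.8, 1.4)

The white cone was at about (13.6, 4.2) and moved to about (10.8, 5.6).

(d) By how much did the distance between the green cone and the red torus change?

-5.1

They were about 9.7 units apart before and 4.6 after — 5.1 units closer together.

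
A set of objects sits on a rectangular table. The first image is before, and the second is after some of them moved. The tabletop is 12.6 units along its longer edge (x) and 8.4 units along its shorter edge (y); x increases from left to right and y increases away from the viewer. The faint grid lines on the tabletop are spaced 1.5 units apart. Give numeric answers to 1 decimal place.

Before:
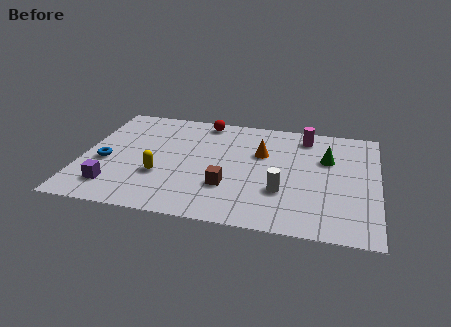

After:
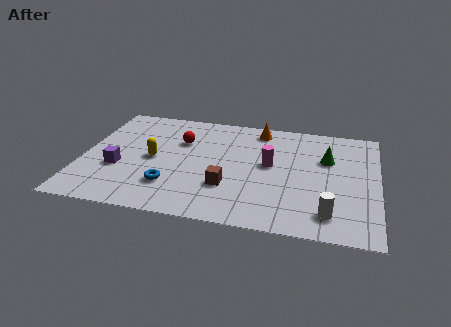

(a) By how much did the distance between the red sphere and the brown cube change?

-1.3

They were about 5.1 units apart before and 3.8 after — 1.3 units closer together.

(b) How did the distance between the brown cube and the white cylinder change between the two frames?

+2.1

The distance was about 2.3 in the first image and 4.4 in the second, so they moved 2.1 units further apart.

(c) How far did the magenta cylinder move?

2.9

The magenta cylinder moved from about (9.4, 7.1) to (8.0, 4.6), a distance of √(1.4² + 2.5²) ≈ 2.9.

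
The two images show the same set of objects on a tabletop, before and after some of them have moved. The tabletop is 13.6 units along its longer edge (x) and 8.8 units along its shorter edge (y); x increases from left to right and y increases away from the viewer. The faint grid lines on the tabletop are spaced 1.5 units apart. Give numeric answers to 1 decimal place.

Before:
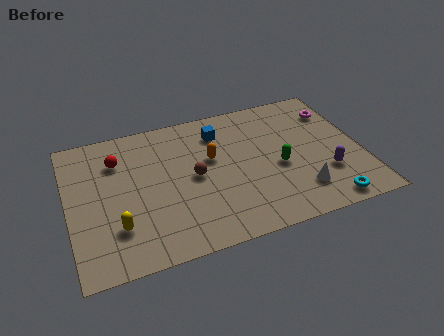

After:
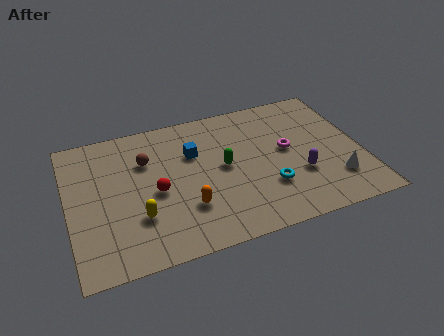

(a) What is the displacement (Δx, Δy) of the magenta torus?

(-2.5, -1.9)

The magenta torus was at about (12.7, 6.7) and moved to about (10.2, 4.8).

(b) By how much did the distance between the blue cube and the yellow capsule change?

-2.5

The distance was about 6.8 in the first image and 4.3 in the second, so they moved 2.5 units closer together.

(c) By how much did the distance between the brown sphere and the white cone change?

+4.1

Before: roughly 5.3 units apart; after: 9.4. That's 4.1 units further apart.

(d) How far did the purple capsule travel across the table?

1.2

The purple capsule was near (11.8, 2.7) before and (10.6, 3.0) after, so it travelled √(1.2² + 0.3²) ≈ 1.2 units.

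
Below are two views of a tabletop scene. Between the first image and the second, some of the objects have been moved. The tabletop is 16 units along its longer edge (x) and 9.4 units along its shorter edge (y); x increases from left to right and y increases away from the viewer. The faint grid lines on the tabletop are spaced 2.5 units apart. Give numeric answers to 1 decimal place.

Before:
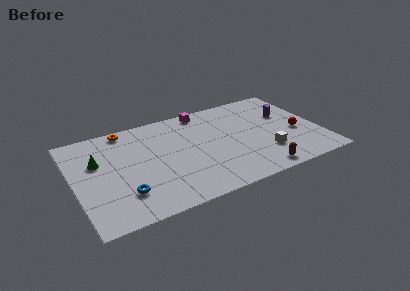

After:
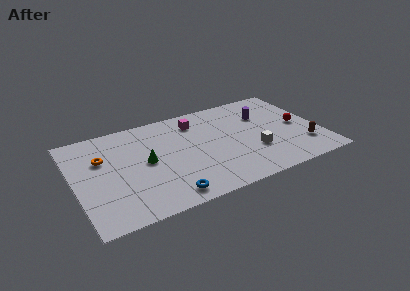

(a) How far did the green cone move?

3.2

The green cone was near (1.6, 6.0) before and (4.6, 4.8) after, so it travelled √(3.0² + 1.2²) ≈ 3.2 units.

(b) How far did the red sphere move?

0.7

The red sphere was near (14.5, 3.9) before and (14.7, 4.6) after, so it travelled √(0.2² + 0.7²) ≈ 0.7 units.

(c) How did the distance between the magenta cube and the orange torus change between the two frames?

+1.3

They were about 5.1 units apart before and 6.4 after — 1.3 units further apart.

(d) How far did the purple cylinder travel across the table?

1.6

The purple cylinder moved from about (14.1, 6.0) to (12.6, 6.5), a distance of √(1.5² + 0.5²) ≈ 1.6.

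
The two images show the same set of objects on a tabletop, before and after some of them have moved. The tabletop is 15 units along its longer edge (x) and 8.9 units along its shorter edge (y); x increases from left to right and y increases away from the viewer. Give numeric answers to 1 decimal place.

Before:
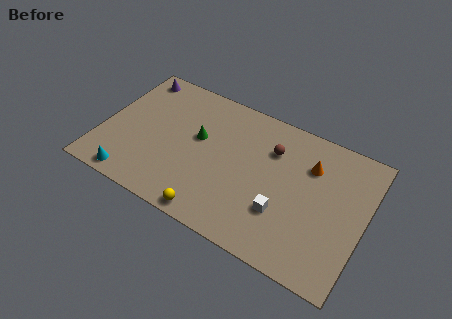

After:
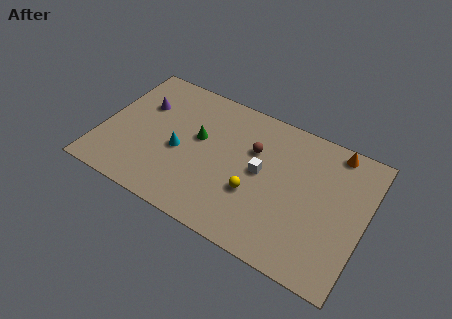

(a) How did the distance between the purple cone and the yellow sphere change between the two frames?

-1.6

Before: roughly 9.0 units apart; after: 7.4. That's 1.6 units closer together.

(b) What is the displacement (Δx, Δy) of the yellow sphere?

(2.0, 2.4)

From the two frames, the yellow sphere sits at roughly (6.9, 0.8) before and (8.9, 3.2) after.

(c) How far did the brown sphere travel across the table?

1.1

The brown sphere moved from about (9.5, 6.4) to (8.5, 5.9), a distance of √(1.0² + 0.5²) ≈ 1.1.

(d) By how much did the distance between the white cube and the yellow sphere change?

-2.7

Before: roughly 4.2 units apart; after: 1.5. That's 2.7 units closer together.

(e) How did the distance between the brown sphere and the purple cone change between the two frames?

-1.9

The distance was about 8.4 in the first image and 6.5 in the second, so they moved 1.9 units closer together.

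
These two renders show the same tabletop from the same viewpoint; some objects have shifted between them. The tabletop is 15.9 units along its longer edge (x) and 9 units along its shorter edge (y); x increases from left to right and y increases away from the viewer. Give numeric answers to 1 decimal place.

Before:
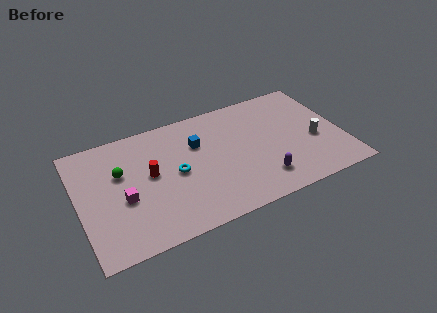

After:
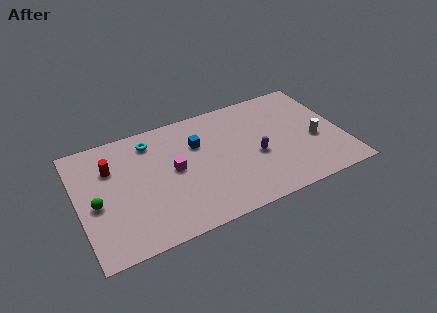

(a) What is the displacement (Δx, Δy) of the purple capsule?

(-0.1, 1.9)

The purple capsule was at about (10.7, 1.9) and moved to about (10.6, 3.8).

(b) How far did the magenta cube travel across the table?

3.3

From (2.6, 3.7) to (5.7, 4.7), the magenta cube covered √(3.1² + 1.0²) ≈ 3.3 units.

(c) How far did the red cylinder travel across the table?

2.6

The red cylinder moved from about (4.3, 4.9) to (2.1, 6.3), a distance of √(2.2² + 1.4²) ≈ 2.6.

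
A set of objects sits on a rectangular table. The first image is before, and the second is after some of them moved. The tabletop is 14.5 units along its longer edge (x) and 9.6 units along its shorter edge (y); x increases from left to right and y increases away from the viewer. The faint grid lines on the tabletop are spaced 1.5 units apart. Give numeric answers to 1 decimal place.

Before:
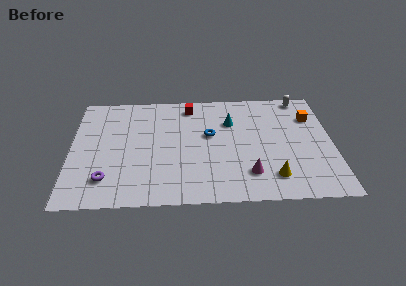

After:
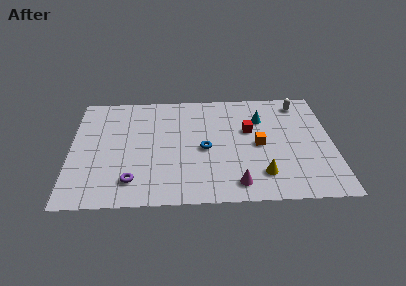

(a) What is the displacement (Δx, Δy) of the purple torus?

(1.4, -0.2)

From the two frames, the purple torus sits at roughly (2.0, 2.1) before and (3.4, 1.9) after.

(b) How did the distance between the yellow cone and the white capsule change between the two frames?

-0.5

They were about 7.0 units apart before and 6.5 after — 0.5 units closer together.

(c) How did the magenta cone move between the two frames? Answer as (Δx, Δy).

(-0.7, -0.8)

The magenta cone was at about (9.8, 2.2) and moved to about (9.1, 1.4).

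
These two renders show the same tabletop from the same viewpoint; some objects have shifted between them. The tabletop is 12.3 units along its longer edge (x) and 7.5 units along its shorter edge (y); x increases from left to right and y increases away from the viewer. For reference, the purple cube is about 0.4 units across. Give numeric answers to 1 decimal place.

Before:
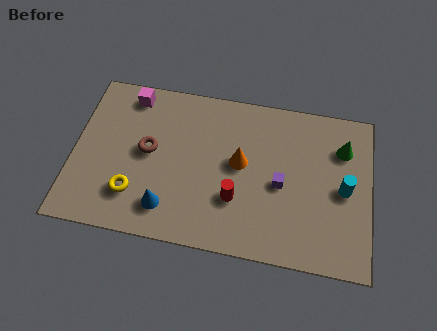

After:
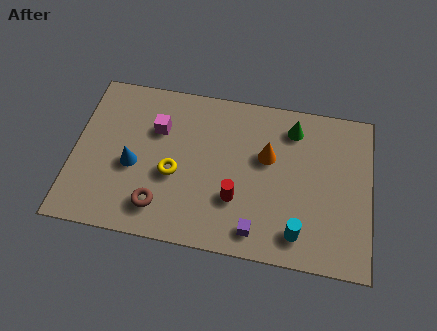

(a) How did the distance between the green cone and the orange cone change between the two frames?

-2.6

They were about 4.4 units apart before and 1.8 after — 2.6 units closer together.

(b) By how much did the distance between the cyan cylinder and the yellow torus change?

-3.3

Before: roughly 8.8 units apart; after: 5.5. That's 3.3 units closer together.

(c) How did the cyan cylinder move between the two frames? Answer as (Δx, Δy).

(-1.8, -2.3)

The cyan cylinder was at about (11.2, 3.6) and moved to about (9.4, 1.3).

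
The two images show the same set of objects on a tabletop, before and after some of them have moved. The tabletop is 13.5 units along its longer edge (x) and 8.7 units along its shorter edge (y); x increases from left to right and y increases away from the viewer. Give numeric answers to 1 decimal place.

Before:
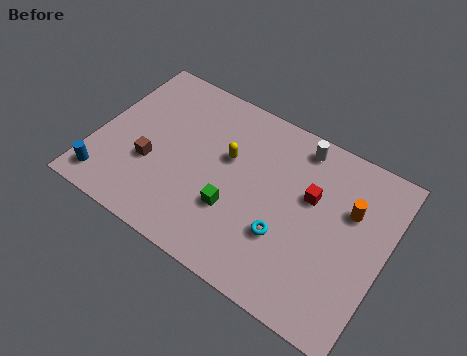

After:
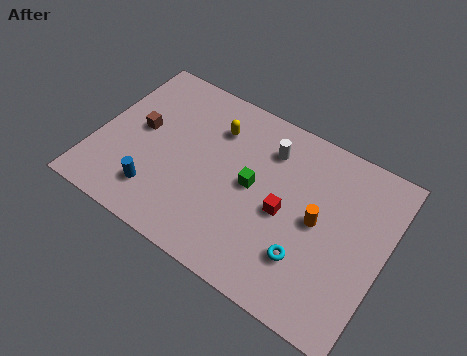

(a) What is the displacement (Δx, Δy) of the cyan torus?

(1.1, -0.5)

The cyan torus started near (9.1, 2.9) and ended near (10.2, 2.4).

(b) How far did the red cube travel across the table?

1.7

The red cube moved from about (9.9, 5.4) to (8.9, 4.0), a distance of √(1.0² + 1.4²) ≈ 1.7.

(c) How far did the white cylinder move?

1.6

From (9.0, 7.6) to (7.7, 6.7), the white cylinder covered √(1.3² + 0.9²) ≈ 1.6 units.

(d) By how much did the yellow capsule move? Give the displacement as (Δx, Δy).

(-0.8, 1.2)

The yellow capsule started near (6.0, 5.3) and ended near (5.2, 6.5).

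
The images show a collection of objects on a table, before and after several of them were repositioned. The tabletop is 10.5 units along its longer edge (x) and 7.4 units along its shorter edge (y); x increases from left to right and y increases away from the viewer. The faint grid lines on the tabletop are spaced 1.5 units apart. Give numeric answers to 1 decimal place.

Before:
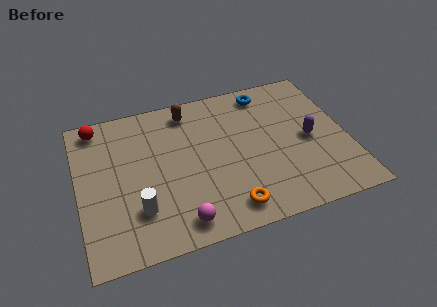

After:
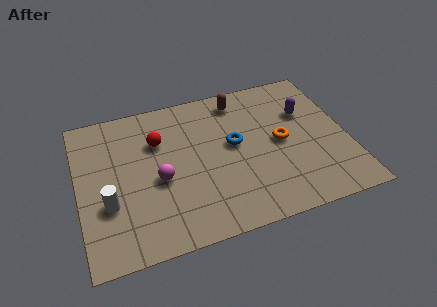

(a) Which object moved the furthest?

the orange torus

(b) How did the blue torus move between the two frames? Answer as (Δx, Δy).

(-1.5, -2.3)

The blue torus started near (7.6, 6.4) and ended near (6.1, 4.1).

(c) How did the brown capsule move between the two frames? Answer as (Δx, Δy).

(2.0, 0.0)

The brown capsule started near (4.5, 6.3) and ended near (6.5, 6.3).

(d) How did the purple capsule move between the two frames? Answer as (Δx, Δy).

(0.0, 1.4)

From the two frames, the purple capsule sits at roughly (9.0, 3.5) before and (9.0, 4.9) after.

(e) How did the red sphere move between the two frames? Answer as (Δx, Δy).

(2.3, -1.4)

The red sphere started near (0.9, 6.5) and ended near (3.2, 5.1).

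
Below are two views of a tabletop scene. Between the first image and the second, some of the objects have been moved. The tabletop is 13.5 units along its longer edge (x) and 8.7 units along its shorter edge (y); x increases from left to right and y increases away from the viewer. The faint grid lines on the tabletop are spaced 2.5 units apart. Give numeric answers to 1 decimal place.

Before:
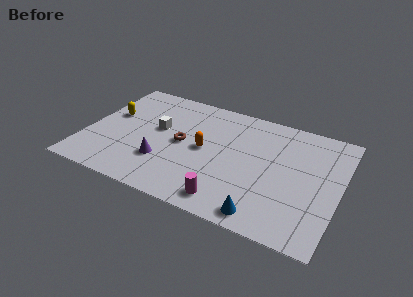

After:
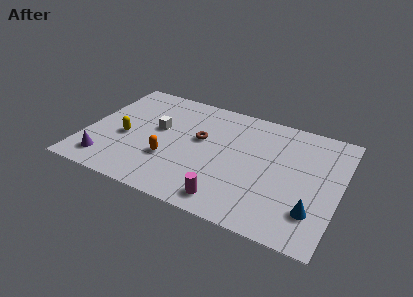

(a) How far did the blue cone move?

2.7

The blue cone was near (9.9, 1.0) before and (12.3, 2.2) after, so it travelled √(2.4² + 1.2²) ≈ 2.7 units.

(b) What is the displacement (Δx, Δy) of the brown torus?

(0.9, 0.7)

From the two frames, the brown torus sits at roughly (5.1, 4.4) before and (6.0, 5.1) after.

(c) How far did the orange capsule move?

2.3

The orange capsule was near (6.3, 4.4) before and (4.6, 2.9) after, so it travelled √(1.7² + 1.5²) ≈ 2.3 units.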